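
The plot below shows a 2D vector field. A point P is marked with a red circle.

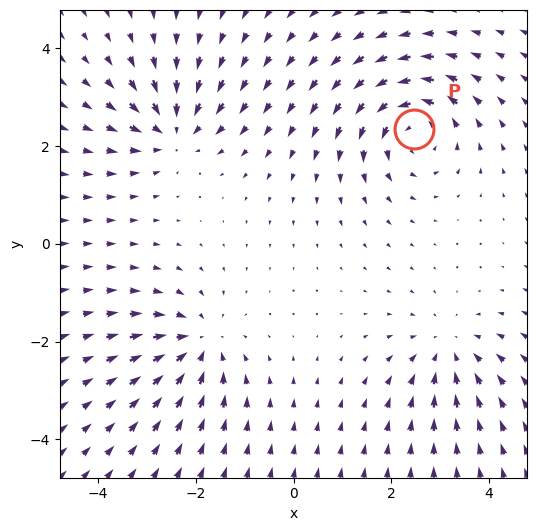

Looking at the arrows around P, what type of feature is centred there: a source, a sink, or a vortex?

vortex

At P (2.5, 2.3) the arrows circulate counterclockwise. Divergence ≈0, curl about +6 — near-zero divergence with nonzero curl is a vortex.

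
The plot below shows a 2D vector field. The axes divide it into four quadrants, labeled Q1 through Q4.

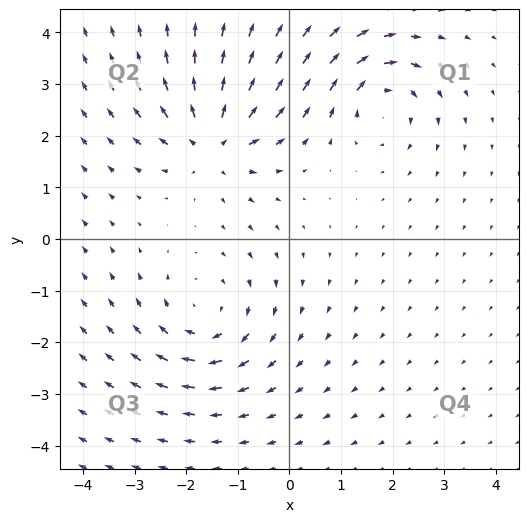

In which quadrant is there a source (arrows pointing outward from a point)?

Q2

The source sits at approximately (-1.5, 1.9), which lies in quadrant Q2. The divergence there is about +6, positive as expected for a source.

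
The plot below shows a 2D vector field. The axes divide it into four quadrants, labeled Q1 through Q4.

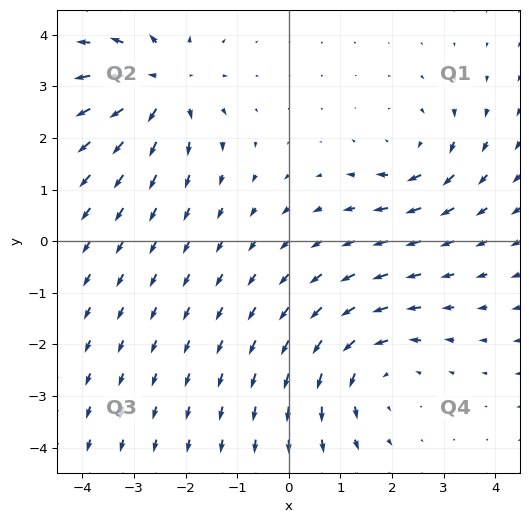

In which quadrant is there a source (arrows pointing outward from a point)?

The source sits at approximately (-2.4, 3.0), which lies in quadrant Q2. The divergence there is about +5, positive as expected for a source.

Q2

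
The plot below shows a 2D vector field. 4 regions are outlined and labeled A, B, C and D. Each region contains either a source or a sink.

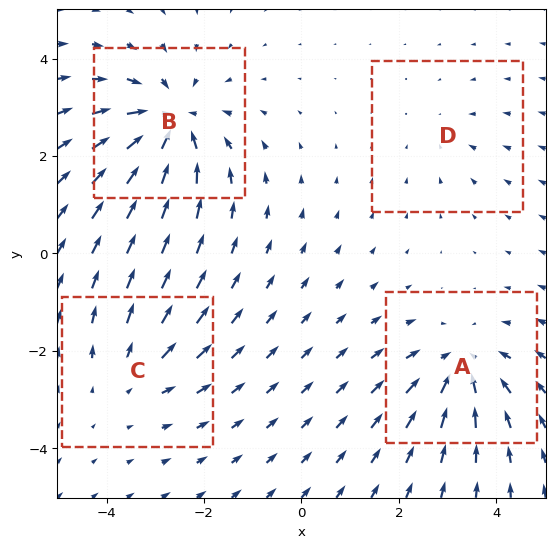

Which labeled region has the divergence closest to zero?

D

Divergence at each region's feature centre — A: about -5, B: about -7, C: about +3, D: about -2. Region D is closest to zero.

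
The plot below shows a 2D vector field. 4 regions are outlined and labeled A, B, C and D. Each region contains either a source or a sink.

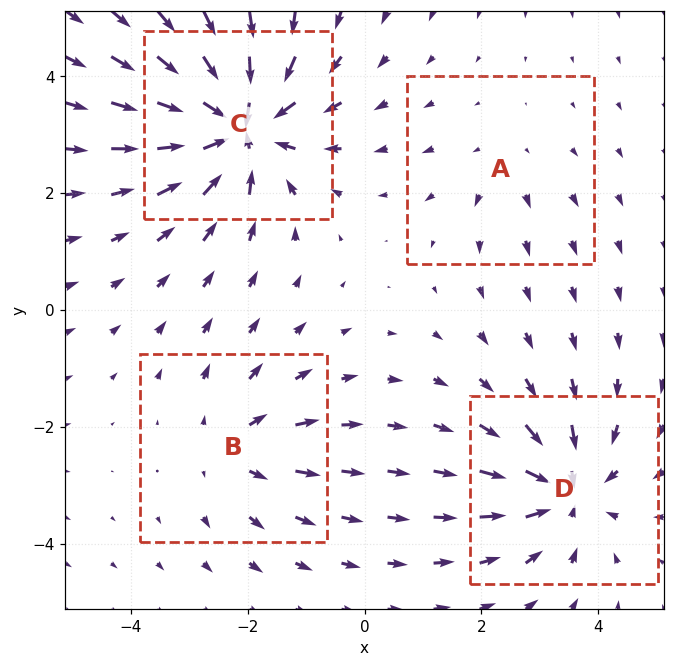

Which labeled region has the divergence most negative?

Divergence at each region's feature centre — A: about +2, B: about +4, C: about -8, D: about -5. Region C is most negative.

C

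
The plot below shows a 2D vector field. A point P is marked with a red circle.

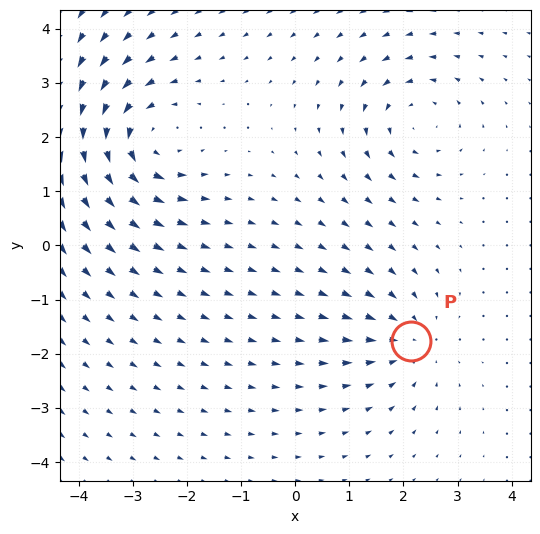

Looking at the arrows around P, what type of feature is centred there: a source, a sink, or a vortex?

At P (2.1, -1.8) the arrows converge inward. Divergence about -3, curl ≈0 — negative divergence with near-zero curl is a sink.

sink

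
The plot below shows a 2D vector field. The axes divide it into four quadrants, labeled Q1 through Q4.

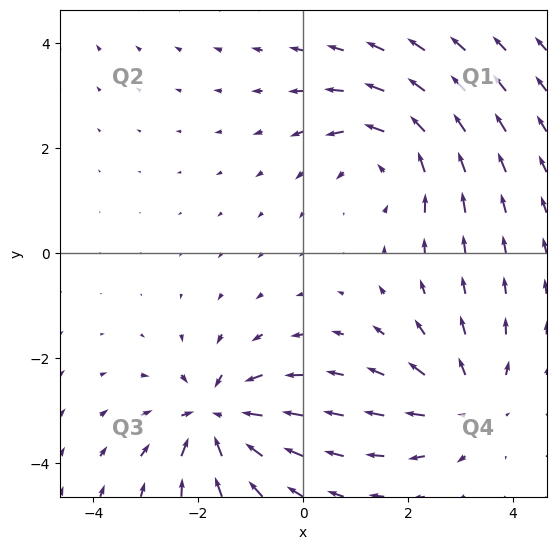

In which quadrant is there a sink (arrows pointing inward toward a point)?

The sink sits at approximately (-1.7, -3.1), which lies in quadrant Q3. The divergence there is about -5, negative as expected for a sink.

Q3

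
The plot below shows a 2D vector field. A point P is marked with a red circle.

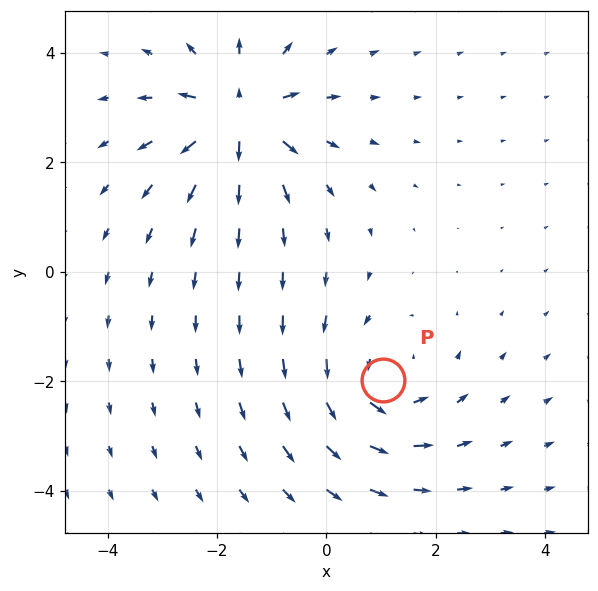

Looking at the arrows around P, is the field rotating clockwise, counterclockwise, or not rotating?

Near P at (1.0, -2.0) the arrows circulate counterclockwise. The curl (z-component) there is about +3; positive curl means counterclockwise rotation.

counterclockwise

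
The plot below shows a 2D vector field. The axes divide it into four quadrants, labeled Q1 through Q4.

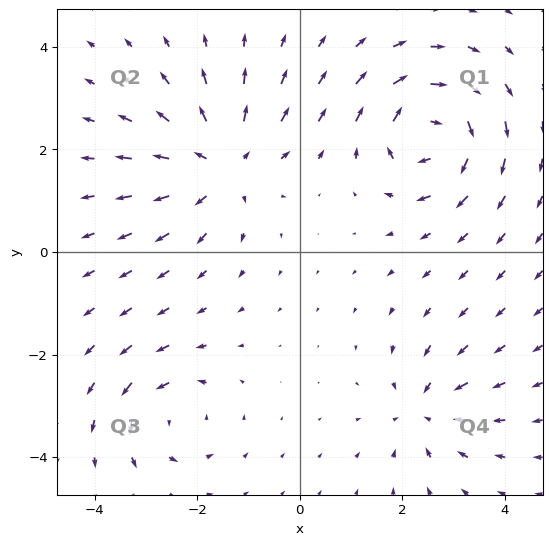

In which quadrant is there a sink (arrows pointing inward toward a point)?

The sink sits at approximately (2.4, -3.1), which lies in quadrant Q4. The divergence there is about -4, negative as expected for a sink.

Q4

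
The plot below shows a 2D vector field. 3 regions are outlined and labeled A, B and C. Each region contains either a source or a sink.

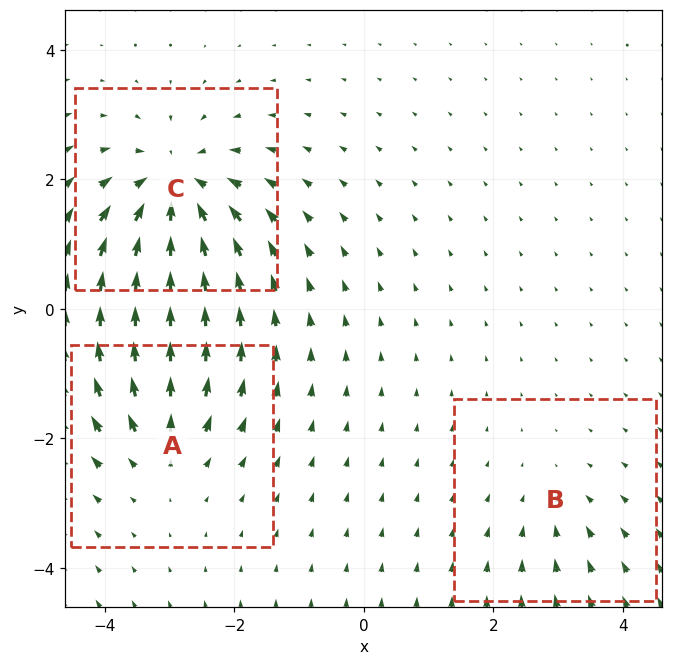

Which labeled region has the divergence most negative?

Divergence at each region's feature centre — A: about +3, B: about -2, C: about -5. Region C is most negative.

C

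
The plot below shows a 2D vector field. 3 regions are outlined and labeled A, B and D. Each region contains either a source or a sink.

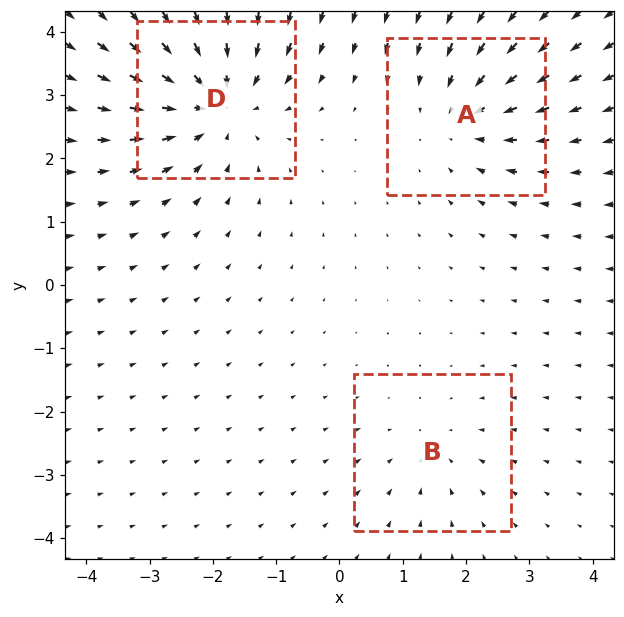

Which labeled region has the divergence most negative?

Divergence at each region's feature centre — A: about -3, B: about -2, D: about -4. Region D is most negative.

D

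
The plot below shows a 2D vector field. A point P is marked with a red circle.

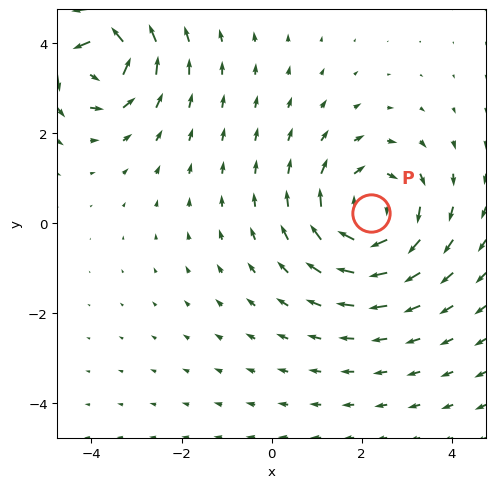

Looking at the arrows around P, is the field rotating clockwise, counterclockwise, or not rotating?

Near P at (2.2, 0.2) the arrows circulate clockwise. The curl (z-component) there is about -4; negative curl means clockwise rotation.

clockwise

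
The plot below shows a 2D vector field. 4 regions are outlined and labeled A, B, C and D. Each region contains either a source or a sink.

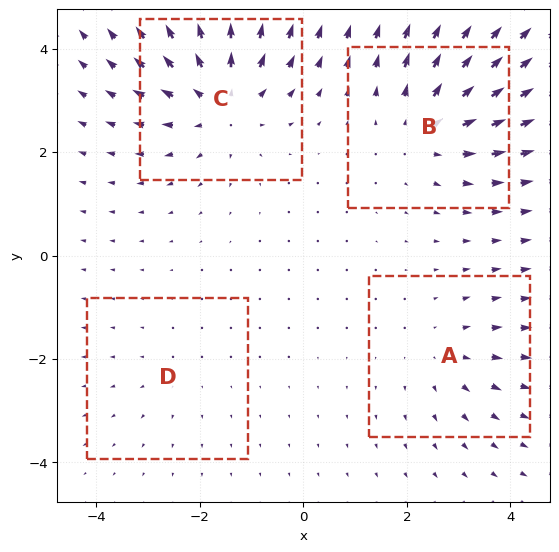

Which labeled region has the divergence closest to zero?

D

Divergence at each region's feature centre — A: about +3, B: about +5, C: about +6, D: about +2. Region D is closest to zero.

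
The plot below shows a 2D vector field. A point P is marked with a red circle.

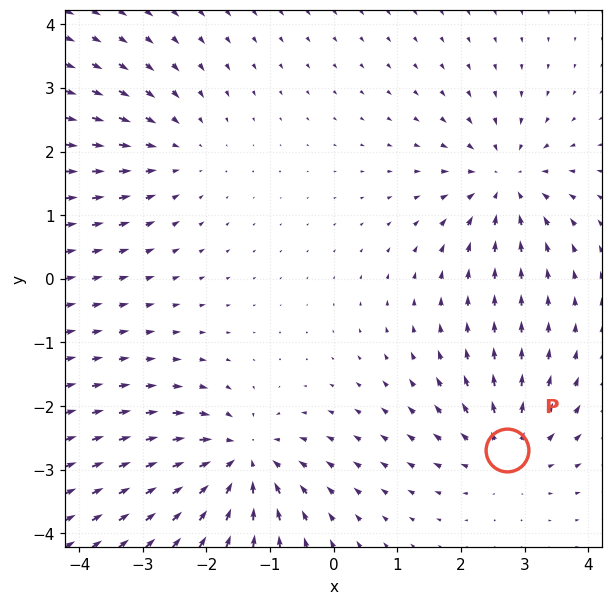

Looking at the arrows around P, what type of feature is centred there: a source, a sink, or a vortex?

At P (2.7, -2.7) the arrows spread outward. Divergence about +4, curl ≈0 — positive divergence with near-zero curl is a source.

source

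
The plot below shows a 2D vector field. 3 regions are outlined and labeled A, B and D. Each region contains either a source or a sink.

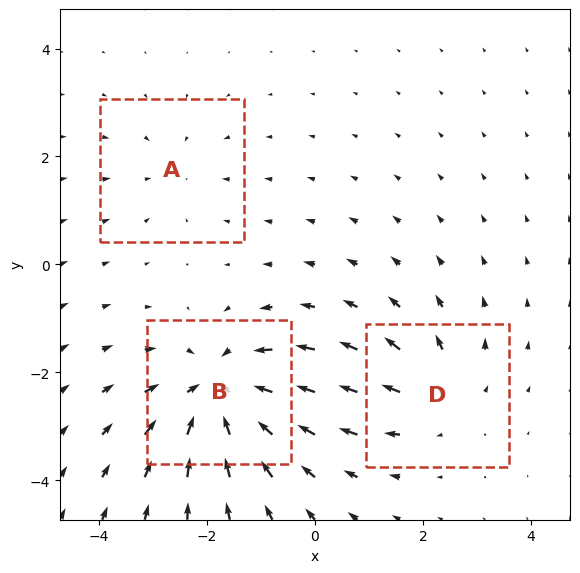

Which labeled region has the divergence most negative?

Divergence at each region's feature centre — A: about -2, B: about -5, D: about +3. Region B is most negative.

B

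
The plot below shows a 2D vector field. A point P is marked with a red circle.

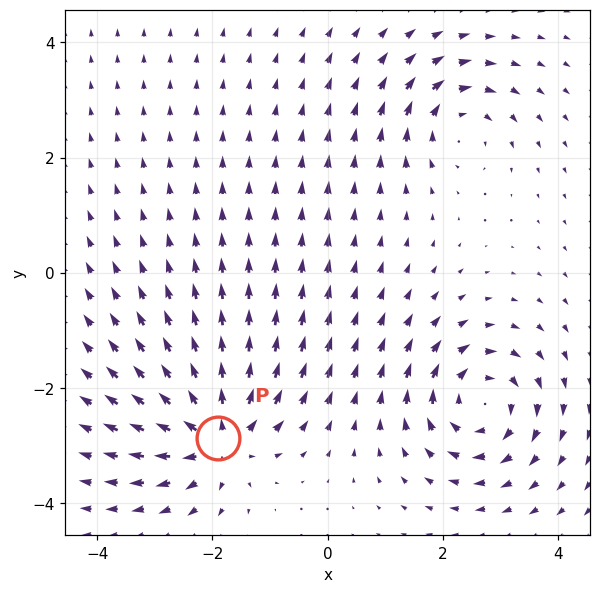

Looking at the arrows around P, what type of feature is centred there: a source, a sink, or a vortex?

At P (-1.9, -2.9) the arrows spread outward. Divergence about +7, curl ≈0 — positive divergence with near-zero curl is a source.

source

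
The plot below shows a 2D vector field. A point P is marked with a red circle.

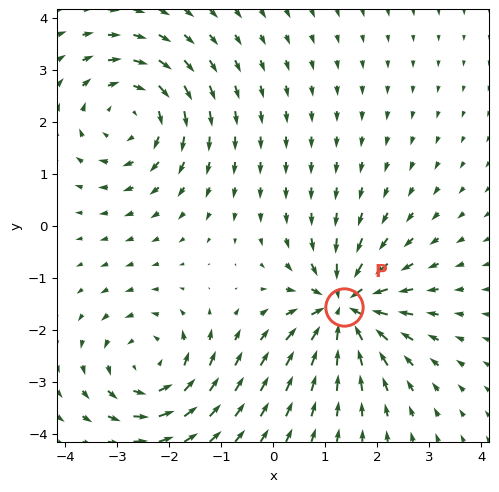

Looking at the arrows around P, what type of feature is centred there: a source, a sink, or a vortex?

At P (1.4, -1.6) the arrows converge inward. Divergence about -6, curl ≈0 — negative divergence with near-zero curl is a sink.

sink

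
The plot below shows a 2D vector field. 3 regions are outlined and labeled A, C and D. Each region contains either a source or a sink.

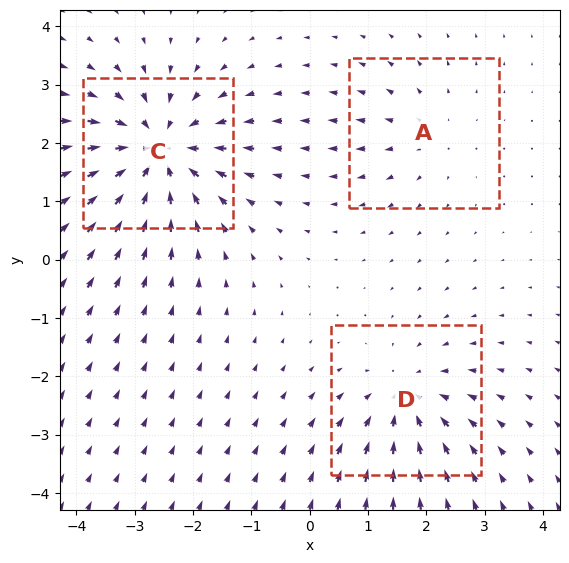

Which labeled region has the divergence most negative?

C

Divergence at each region's feature centre — A: about +2, C: about -5, D: about -3. Region C is most negative.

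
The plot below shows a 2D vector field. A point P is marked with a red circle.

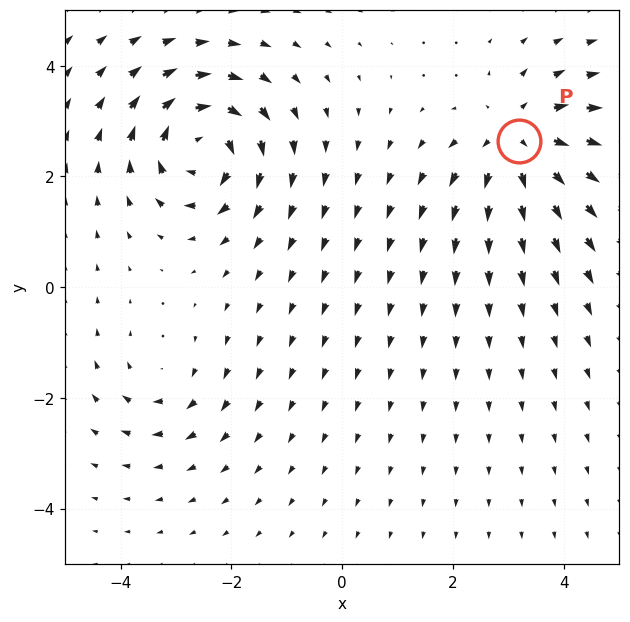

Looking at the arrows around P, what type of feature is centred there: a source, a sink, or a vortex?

source

At P (3.2, 2.6) the arrows spread outward. Divergence about +5, curl ≈0 — positive divergence with near-zero curl is a source.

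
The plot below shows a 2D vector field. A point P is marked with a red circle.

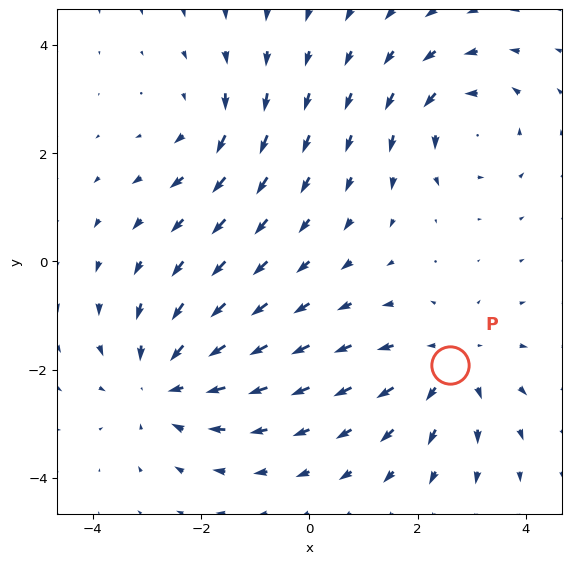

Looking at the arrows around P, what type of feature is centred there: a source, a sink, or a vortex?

source

At P (2.6, -1.9) the arrows spread outward. Divergence about +3, curl ≈0 — positive divergence with near-zero curl is a source.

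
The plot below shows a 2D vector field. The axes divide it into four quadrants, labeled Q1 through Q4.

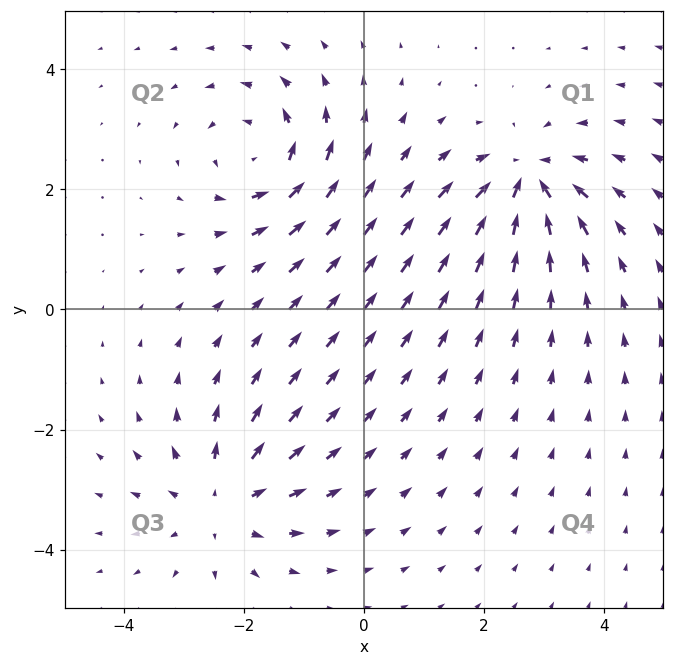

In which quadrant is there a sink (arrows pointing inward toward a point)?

Q1

The sink sits at approximately (2.7, 2.1), which lies in quadrant Q1. The divergence there is about -4, negative as expected for a sink.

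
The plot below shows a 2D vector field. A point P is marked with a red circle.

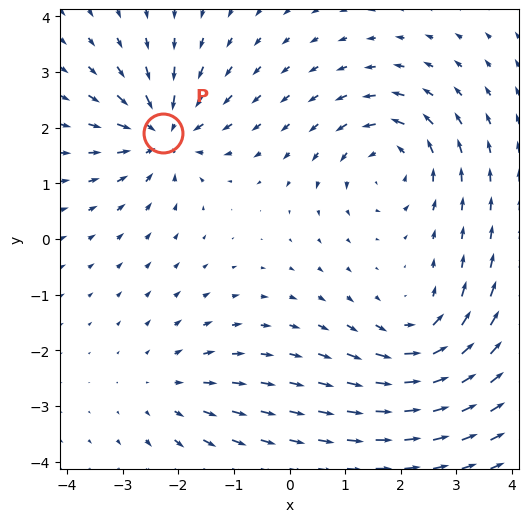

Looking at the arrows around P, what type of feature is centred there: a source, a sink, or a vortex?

At P (-2.3, 1.9) the arrows converge inward. Divergence about -6, curl ≈0 — negative divergence with near-zero curl is a sink.

sink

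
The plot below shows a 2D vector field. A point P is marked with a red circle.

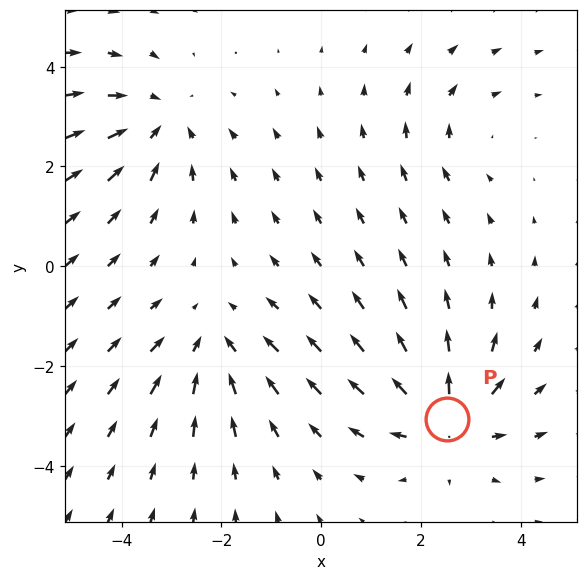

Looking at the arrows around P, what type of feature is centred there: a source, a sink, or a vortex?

source

At P (2.5, -3.1) the arrows spread outward. Divergence about +5, curl ≈0 — positive divergence with near-zero curl is a source.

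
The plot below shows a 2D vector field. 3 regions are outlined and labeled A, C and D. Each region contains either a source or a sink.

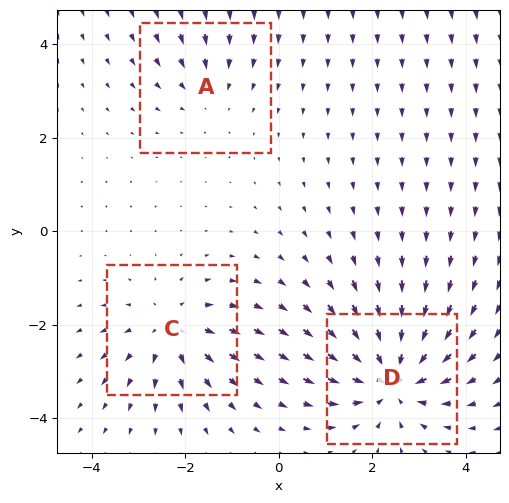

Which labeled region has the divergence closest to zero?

Divergence at each region's feature centre — A: about -2, C: about +4, D: about -5. Region A is closest to zero.

A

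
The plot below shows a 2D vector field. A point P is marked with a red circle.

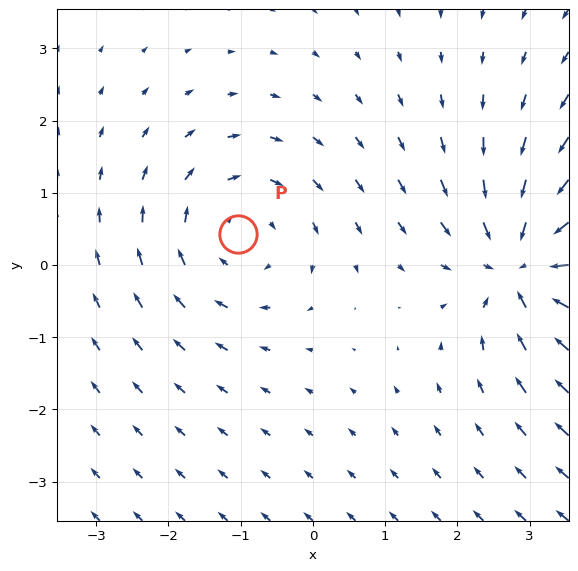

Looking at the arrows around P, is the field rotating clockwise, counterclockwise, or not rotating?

Near P at (-1.0, 0.4) the arrows circulate clockwise. The curl (z-component) there is about -3; negative curl means clockwise rotation.

clockwise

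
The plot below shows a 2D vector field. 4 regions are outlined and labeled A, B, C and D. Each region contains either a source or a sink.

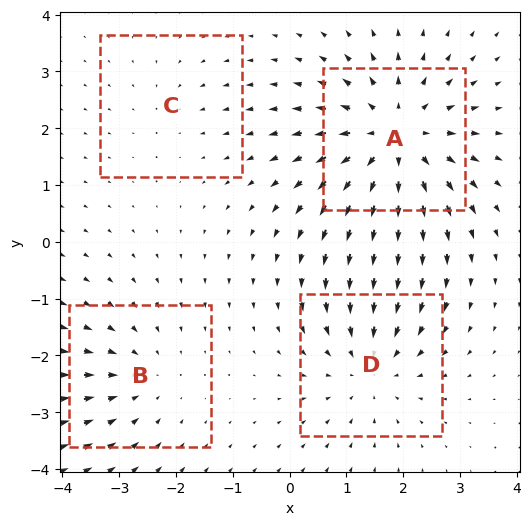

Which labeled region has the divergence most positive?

A

Divergence at each region's feature centre — A: about +6, B: about -3, C: about -2, D: about -4. Region A is most positive.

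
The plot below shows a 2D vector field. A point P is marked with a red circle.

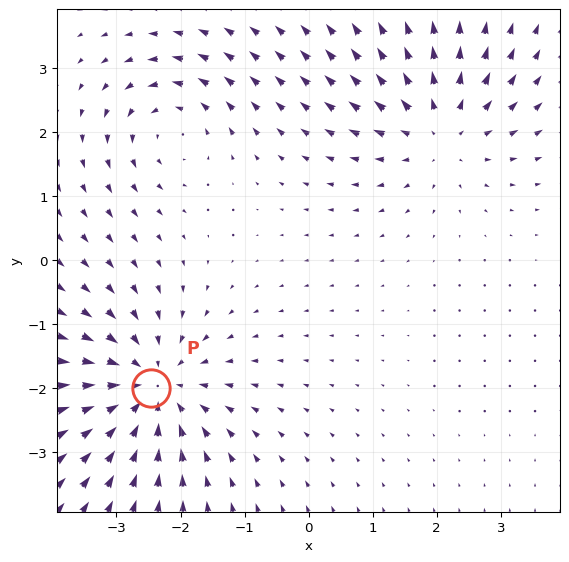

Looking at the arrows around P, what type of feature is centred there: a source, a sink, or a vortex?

At P (-2.5, -2.0) the arrows converge inward. Divergence about -5, curl ≈0 — negative divergence with near-zero curl is a sink.

sink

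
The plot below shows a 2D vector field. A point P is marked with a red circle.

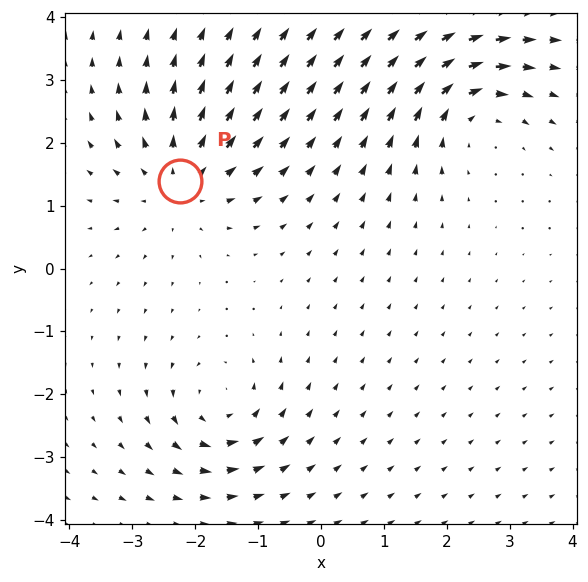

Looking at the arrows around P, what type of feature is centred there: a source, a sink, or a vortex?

source

At P (-2.2, 1.4) the arrows spread outward. Divergence about +3, curl ≈0 — positive divergence with near-zero curl is a source.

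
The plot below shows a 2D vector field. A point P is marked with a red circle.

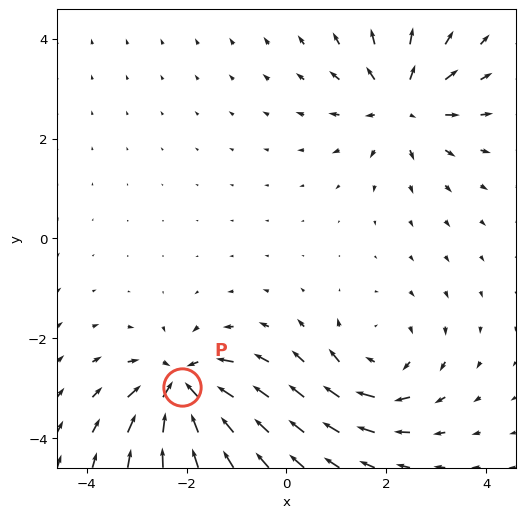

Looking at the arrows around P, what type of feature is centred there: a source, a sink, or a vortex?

sink

At P (-2.1, -3.0) the arrows converge inward. Divergence about -5, curl ≈0 — negative divergence with near-zero curl is a sink.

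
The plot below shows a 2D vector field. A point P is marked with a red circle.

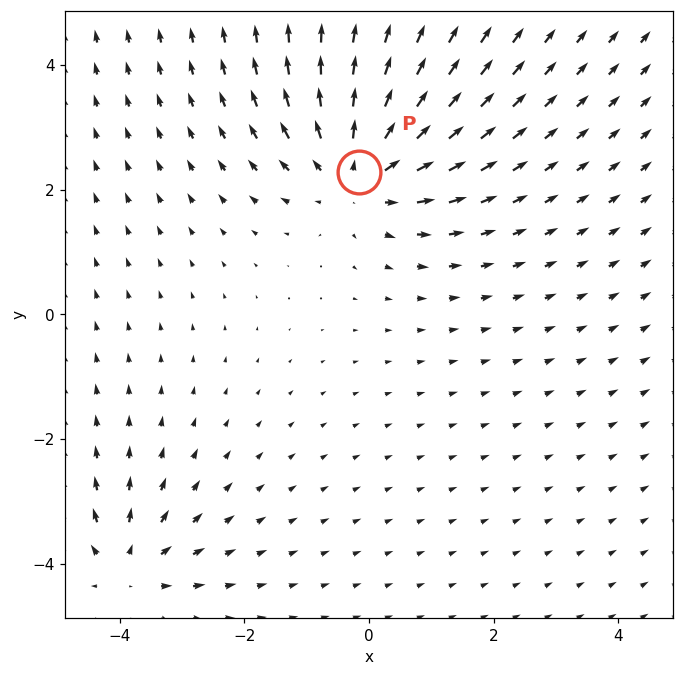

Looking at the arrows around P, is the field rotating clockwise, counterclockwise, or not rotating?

not rotating

Near P at (-0.2, 2.3) the arrows show no circulation. The curl there is ≈0.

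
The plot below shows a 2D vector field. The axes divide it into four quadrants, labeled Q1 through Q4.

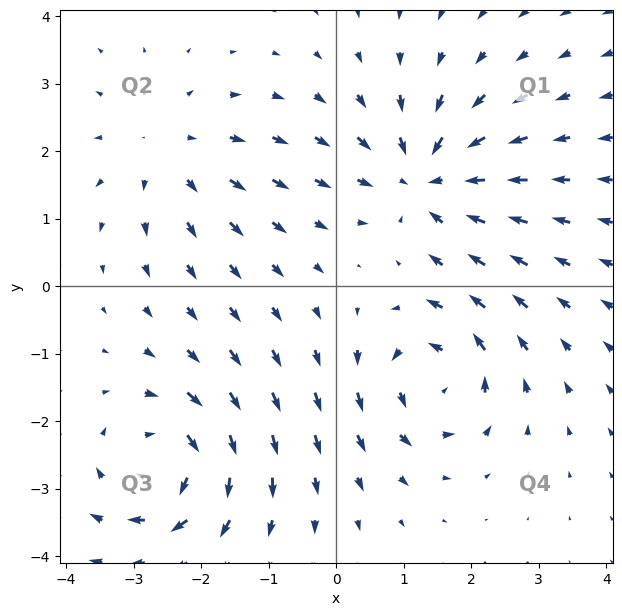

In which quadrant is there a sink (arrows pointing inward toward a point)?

Q1

The sink sits at approximately (1.3, 1.6), which lies in quadrant Q1. The divergence there is about -4, negative as expected for a sink.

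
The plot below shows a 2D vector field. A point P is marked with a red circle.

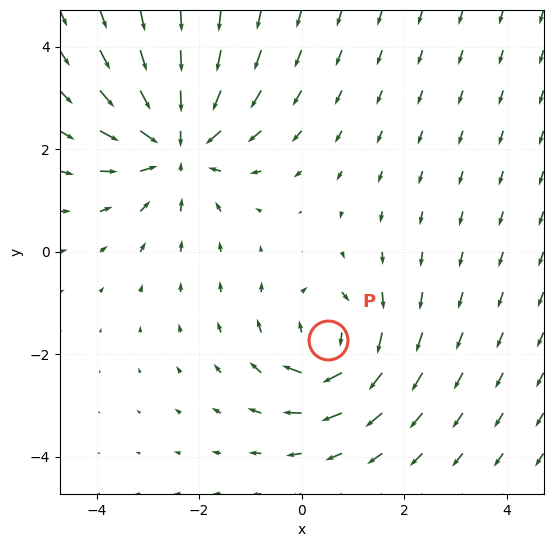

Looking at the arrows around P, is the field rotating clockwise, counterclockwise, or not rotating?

clockwise

Near P at (0.5, -1.7) the arrows circulate clockwise. The curl (z-component) there is about -4; negative curl means clockwise rotation.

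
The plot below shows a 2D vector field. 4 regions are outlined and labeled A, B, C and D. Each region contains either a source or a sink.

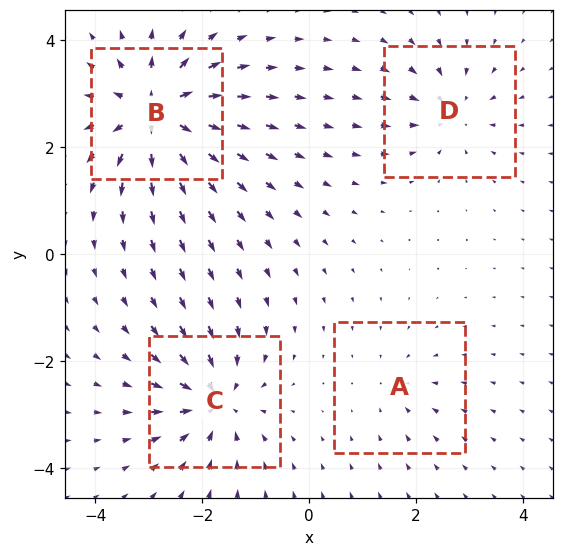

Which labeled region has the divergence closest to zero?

Divergence at each region's feature centre — A: about -3, B: about +8, C: about -6, D: about -4. Region A is closest to zero.

A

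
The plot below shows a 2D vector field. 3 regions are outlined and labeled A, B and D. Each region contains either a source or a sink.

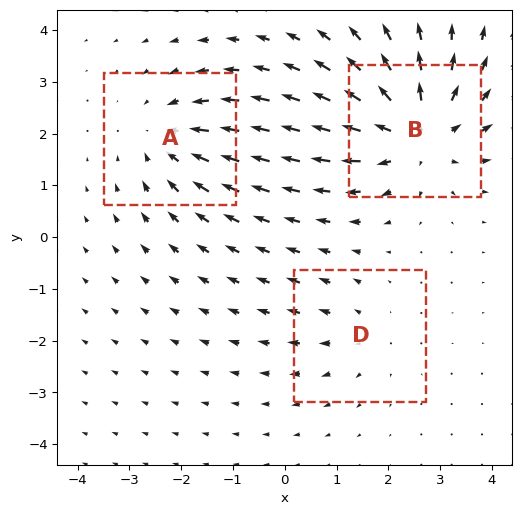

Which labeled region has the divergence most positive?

B

Divergence at each region's feature centre — A: about -3, B: about +4, D: about +2. Region B is most positive.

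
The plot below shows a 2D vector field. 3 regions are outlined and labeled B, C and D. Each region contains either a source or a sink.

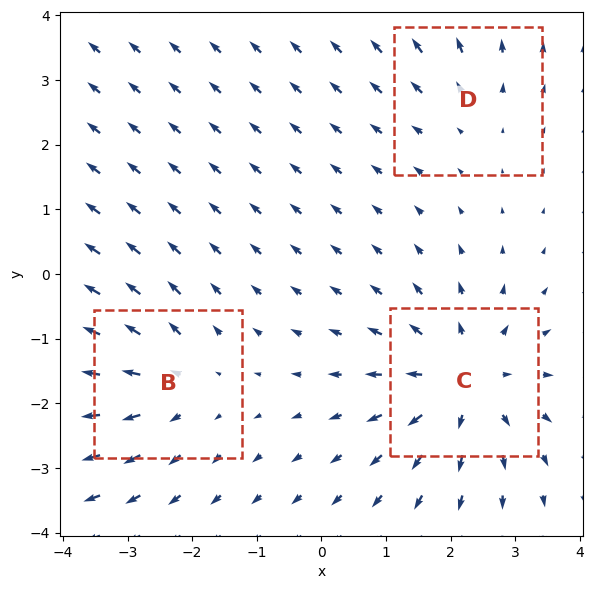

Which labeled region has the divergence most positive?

Divergence at each region's feature centre — B: about +3, C: about +5, D: about +2. Region C is most positive.

C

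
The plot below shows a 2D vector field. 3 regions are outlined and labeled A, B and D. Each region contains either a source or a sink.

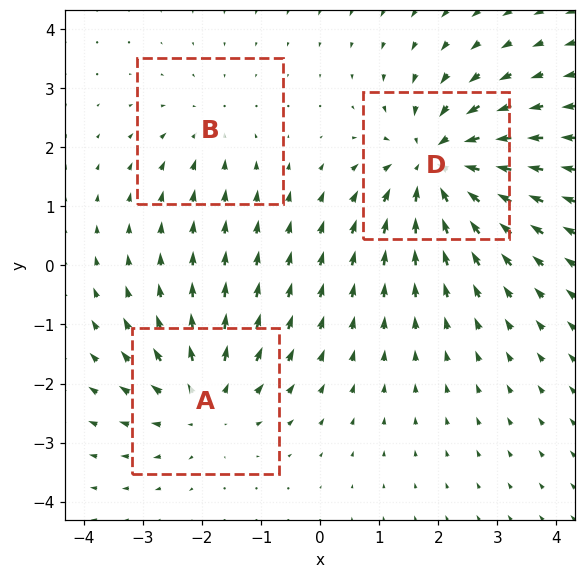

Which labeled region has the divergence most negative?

Divergence at each region's feature centre — A: about +3, B: about -2, D: about -5. Region D is most negative.

D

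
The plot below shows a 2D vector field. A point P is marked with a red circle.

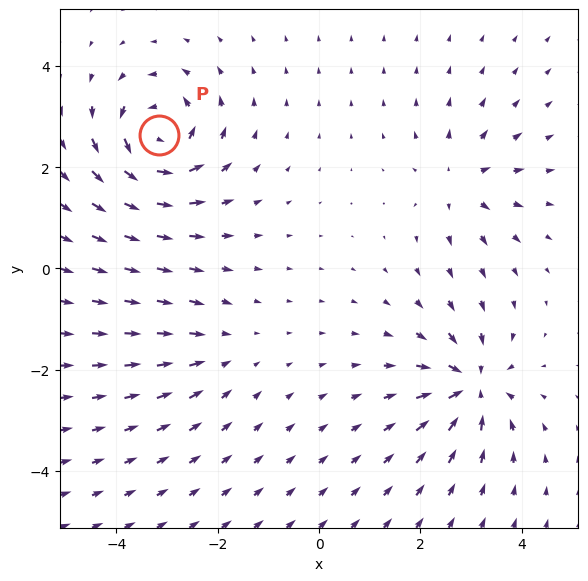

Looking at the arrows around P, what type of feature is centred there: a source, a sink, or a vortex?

vortex

At P (-3.2, 2.6) the arrows circulate counterclockwise. Divergence ≈0, curl about +7 — near-zero divergence with nonzero curl is a vortex.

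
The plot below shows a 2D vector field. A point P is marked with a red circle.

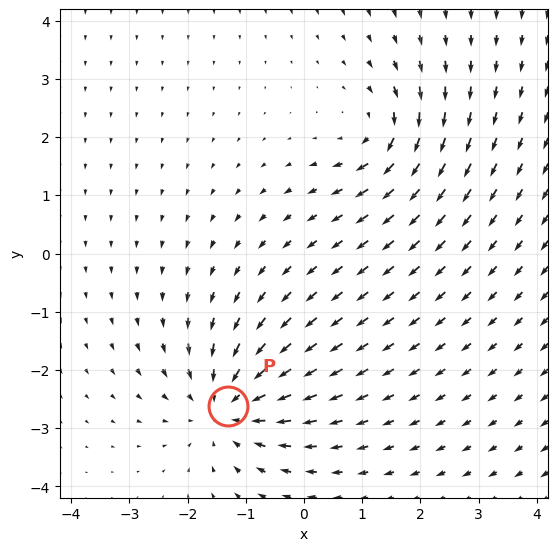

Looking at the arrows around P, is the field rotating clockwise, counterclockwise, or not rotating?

Near P at (-1.3, -2.6) the arrows show no circulation. The curl there is ≈0.

not rotating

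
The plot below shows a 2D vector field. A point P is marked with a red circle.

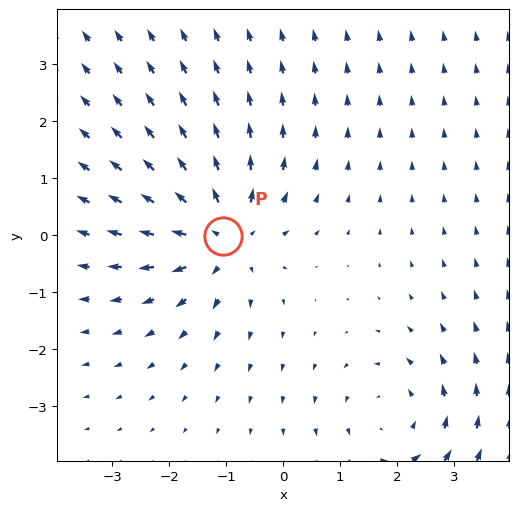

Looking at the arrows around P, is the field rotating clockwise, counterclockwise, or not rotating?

not rotating

Near P at (-1.1, -0.0) the arrows show no circulation. The curl there is ≈0.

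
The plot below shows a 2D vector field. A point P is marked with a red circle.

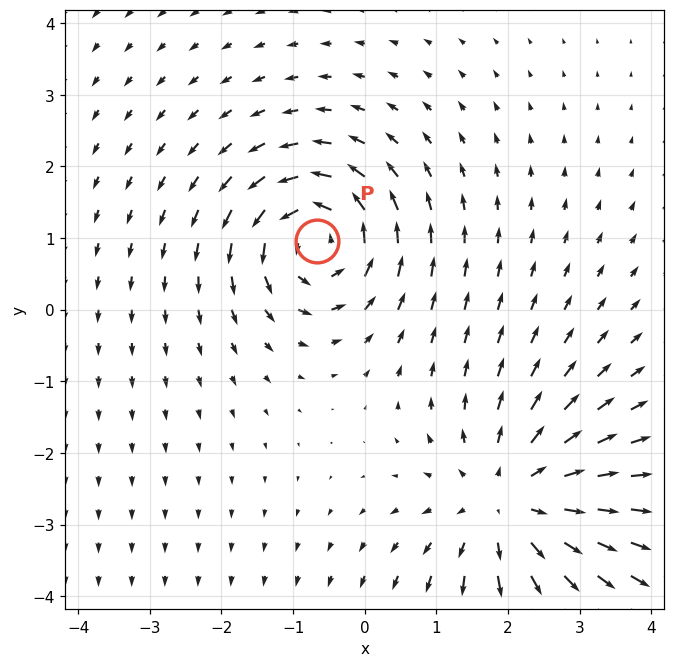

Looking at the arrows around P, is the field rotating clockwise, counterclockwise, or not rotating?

counterclockwise

Near P at (-0.7, 1.0) the arrows circulate counterclockwise. The curl (z-component) there is about +5; positive curl means counterclockwise rotation.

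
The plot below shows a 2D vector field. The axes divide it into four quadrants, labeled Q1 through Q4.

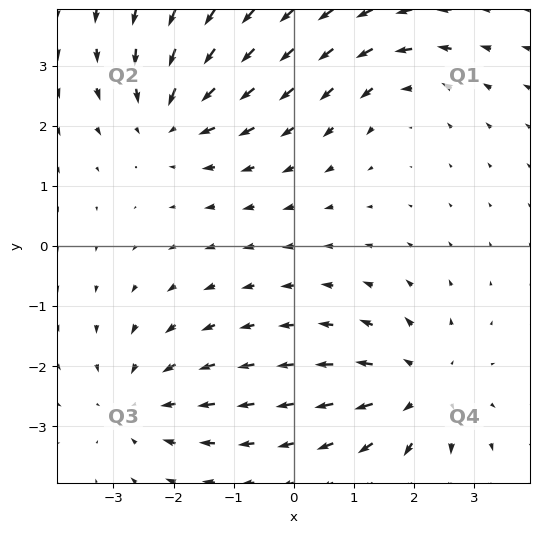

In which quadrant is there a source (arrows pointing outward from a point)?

The source sits at approximately (2.1, -2.4), which lies in quadrant Q4. The divergence there is about +4, positive as expected for a source.

Q4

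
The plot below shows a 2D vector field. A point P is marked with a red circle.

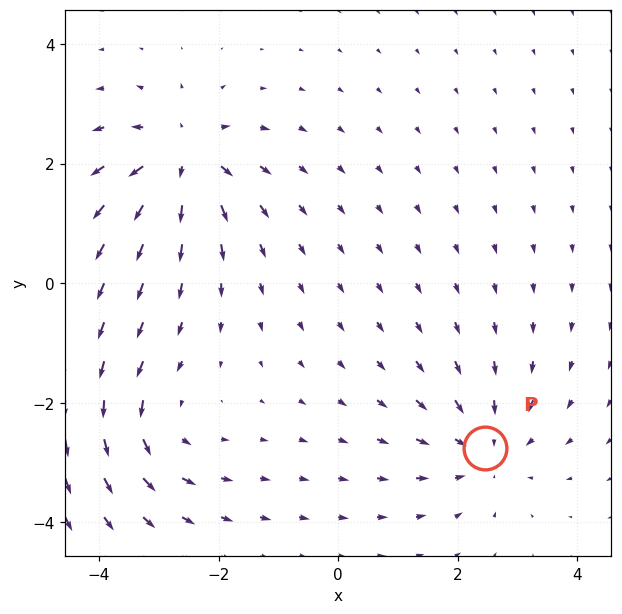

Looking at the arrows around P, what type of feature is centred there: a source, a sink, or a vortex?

sink

At P (2.5, -2.8) the arrows converge inward. Divergence about -3, curl ≈0 — negative divergence with near-zero curl is a sink.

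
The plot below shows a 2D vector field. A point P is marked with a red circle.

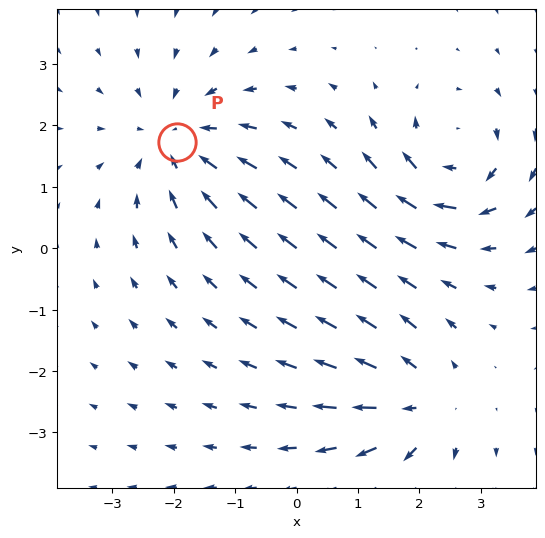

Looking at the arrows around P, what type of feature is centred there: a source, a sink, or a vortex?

sink

At P (-1.9, 1.7) the arrows converge inward. Divergence about -4, curl ≈0 — negative divergence with near-zero curl is a sink.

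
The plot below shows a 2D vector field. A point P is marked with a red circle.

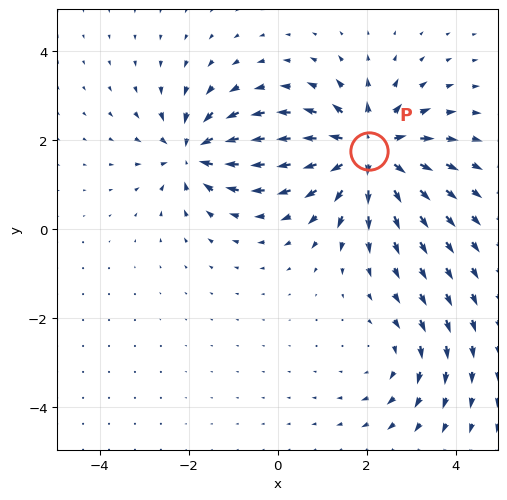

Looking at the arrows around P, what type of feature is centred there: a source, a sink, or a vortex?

At P (2.1, 1.8) the arrows spread outward. Divergence about +5, curl ≈0 — positive divergence with near-zero curl is a source.

source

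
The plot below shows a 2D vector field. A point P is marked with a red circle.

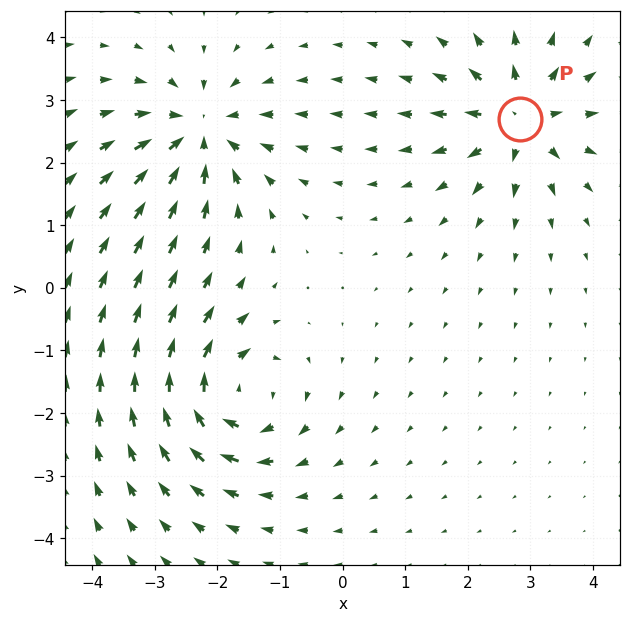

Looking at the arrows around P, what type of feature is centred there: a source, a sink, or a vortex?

At P (2.8, 2.7) the arrows spread outward. Divergence about +6, curl ≈0 — positive divergence with near-zero curl is a source.

source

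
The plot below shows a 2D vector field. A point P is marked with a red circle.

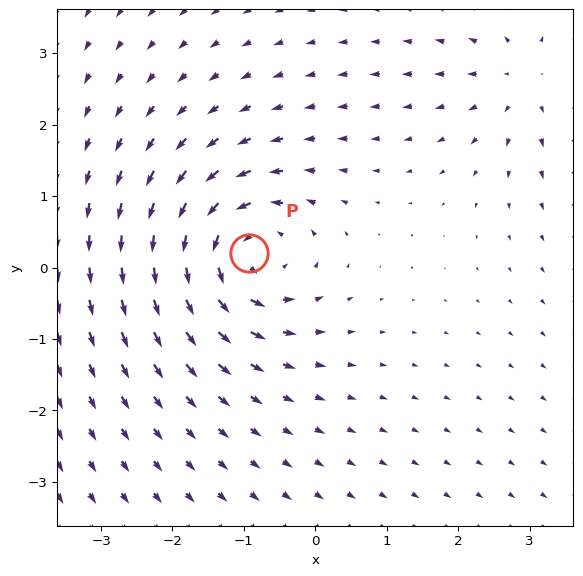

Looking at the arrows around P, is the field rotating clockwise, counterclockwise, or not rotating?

Near P at (-0.9, 0.2) the arrows circulate counterclockwise. The curl (z-component) there is about +5; positive curl means counterclockwise rotation.

counterclockwise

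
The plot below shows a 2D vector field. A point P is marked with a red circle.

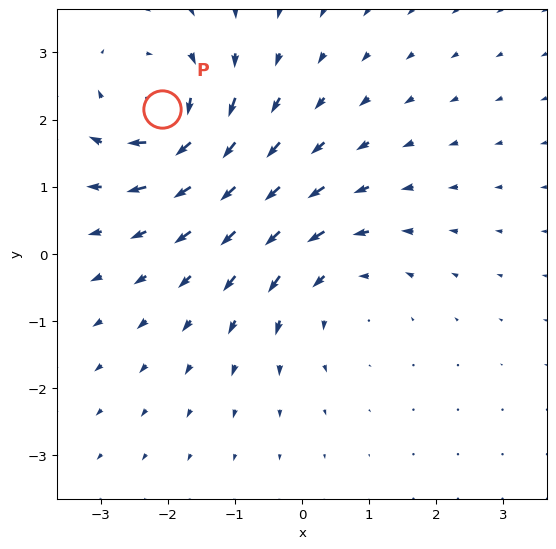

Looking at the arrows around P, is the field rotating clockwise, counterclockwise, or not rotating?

Near P at (-2.1, 2.2) the arrows circulate clockwise. The curl (z-component) there is about -5; negative curl means clockwise rotation.

clockwise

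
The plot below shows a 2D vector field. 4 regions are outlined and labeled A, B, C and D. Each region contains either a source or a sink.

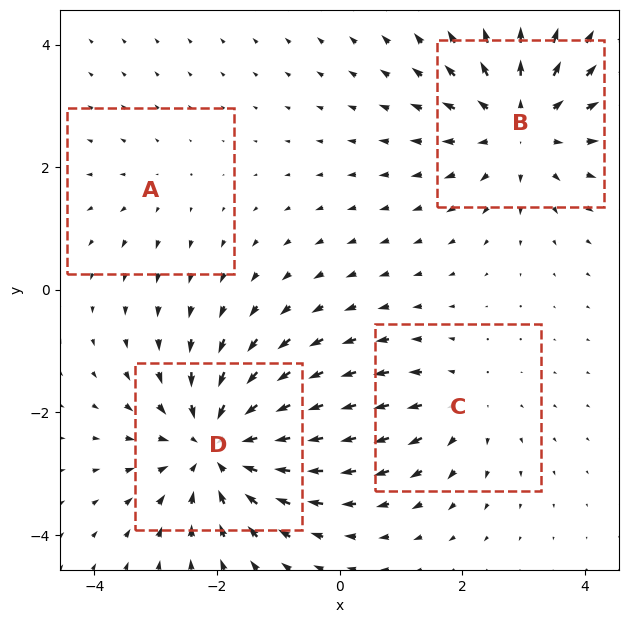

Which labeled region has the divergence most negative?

D

Divergence at each region's feature centre — A: about +2, B: about +5, C: about +3, D: about -6. Region D is most negative.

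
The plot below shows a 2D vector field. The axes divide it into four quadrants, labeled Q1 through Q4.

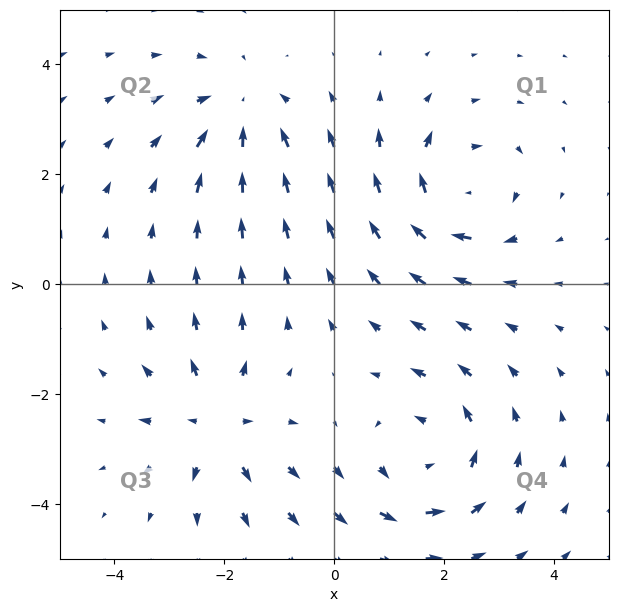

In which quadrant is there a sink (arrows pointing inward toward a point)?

Q2

The sink sits at approximately (-1.7, 3.2), which lies in quadrant Q2. The divergence there is about -4, negative as expected for a sink.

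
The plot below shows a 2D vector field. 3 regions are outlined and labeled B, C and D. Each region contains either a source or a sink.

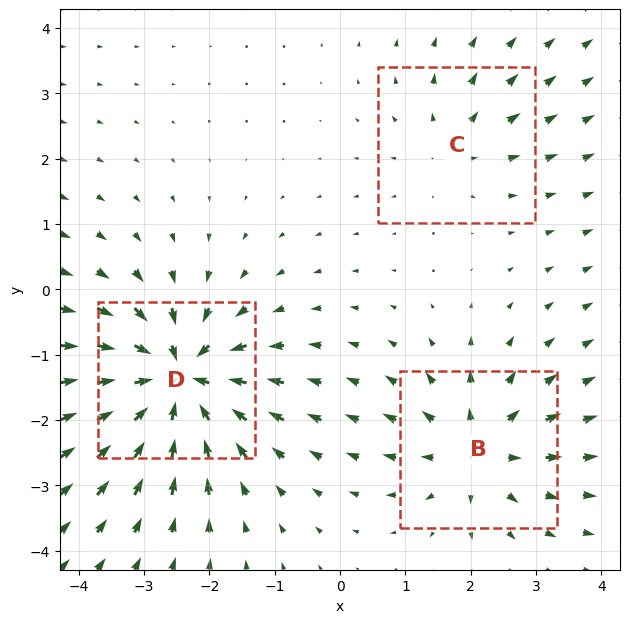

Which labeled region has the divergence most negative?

D

Divergence at each region's feature centre — B: about +4, C: about +2, D: about -6. Region D is most negative.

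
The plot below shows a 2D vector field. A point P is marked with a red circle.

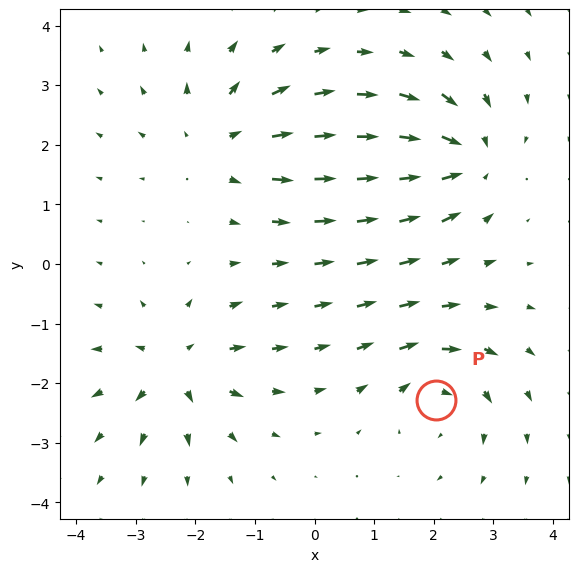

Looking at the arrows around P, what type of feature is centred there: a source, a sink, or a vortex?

vortex

At P (2.0, -2.3) the arrows circulate clockwise. Divergence ≈0, curl about -4 — near-zero divergence with nonzero curl is a vortex.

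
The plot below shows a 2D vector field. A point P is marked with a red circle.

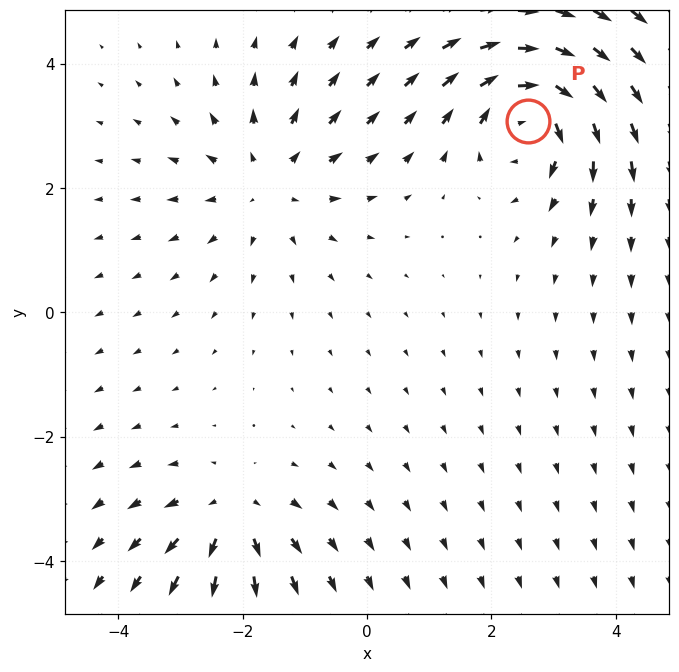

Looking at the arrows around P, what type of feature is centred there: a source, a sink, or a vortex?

At P (2.6, 3.1) the arrows circulate clockwise. Divergence ≈0, curl about -5 — near-zero divergence with nonzero curl is a vortex.

vortex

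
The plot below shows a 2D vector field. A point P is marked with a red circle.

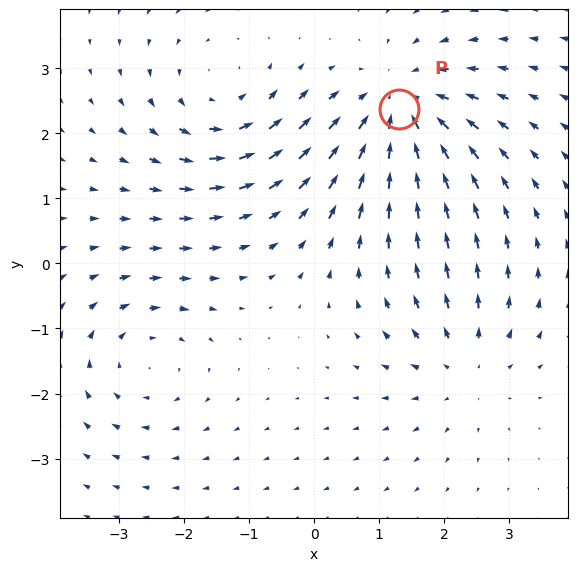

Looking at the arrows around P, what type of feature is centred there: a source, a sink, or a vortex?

sink

At P (1.3, 2.4) the arrows converge inward. Divergence about -4, curl ≈0 — negative divergence with near-zero curl is a sink.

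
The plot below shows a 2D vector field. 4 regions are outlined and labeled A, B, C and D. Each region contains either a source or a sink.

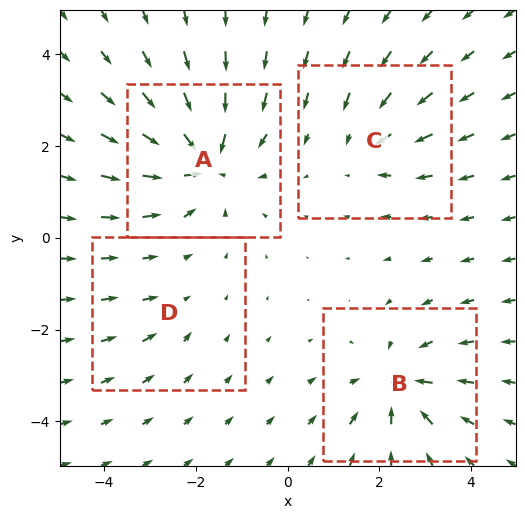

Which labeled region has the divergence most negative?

Divergence at each region's feature centre — A: about -7, B: about -5, C: about -3, D: about -2. Region A is most negative.

A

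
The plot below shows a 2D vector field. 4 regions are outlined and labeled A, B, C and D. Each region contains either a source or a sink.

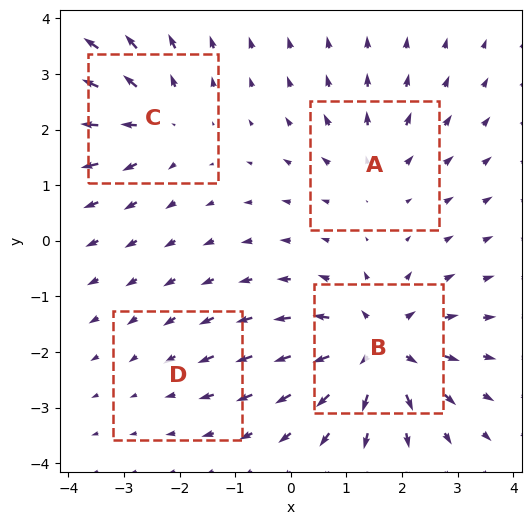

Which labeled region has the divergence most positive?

Divergence at each region's feature centre — A: about +3, B: about +7, C: about +5, D: about -2. Region B is most positive.

B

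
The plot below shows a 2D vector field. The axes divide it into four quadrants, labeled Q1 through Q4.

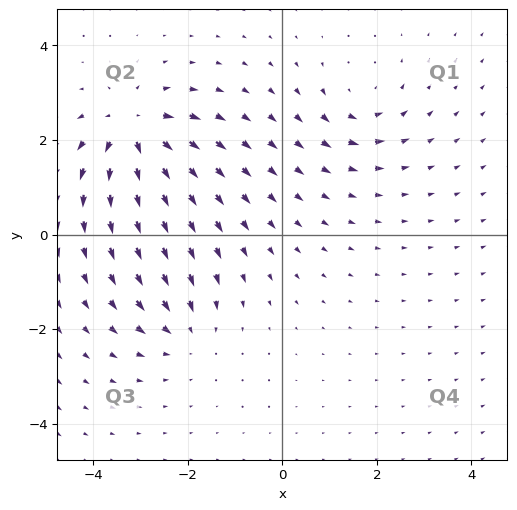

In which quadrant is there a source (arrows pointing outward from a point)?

The source sits at approximately (-3.2, 2.2), which lies in quadrant Q2. The divergence there is about +6, positive as expected for a source.

Q2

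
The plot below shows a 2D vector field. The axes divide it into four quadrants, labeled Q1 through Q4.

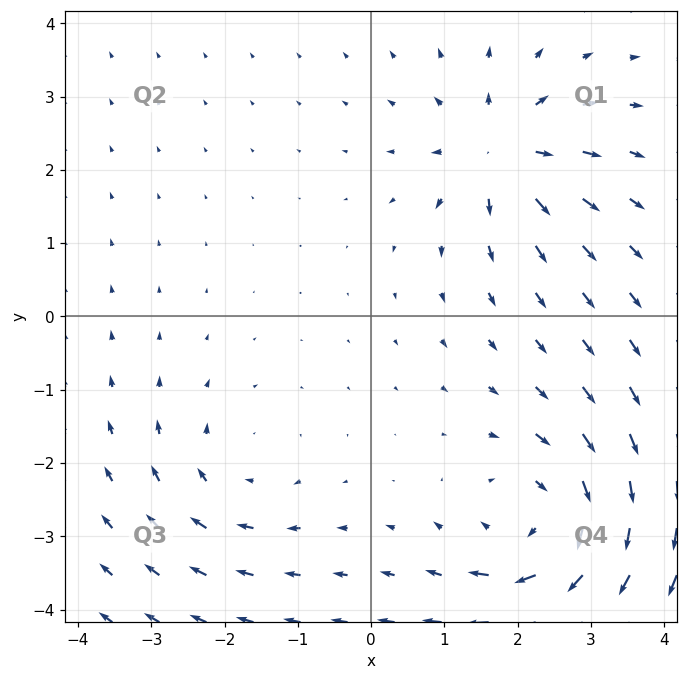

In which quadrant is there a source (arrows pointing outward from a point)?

The source sits at approximately (1.8, 2.2), which lies in quadrant Q1. The divergence there is about +5, positive as expected for a source.

Q1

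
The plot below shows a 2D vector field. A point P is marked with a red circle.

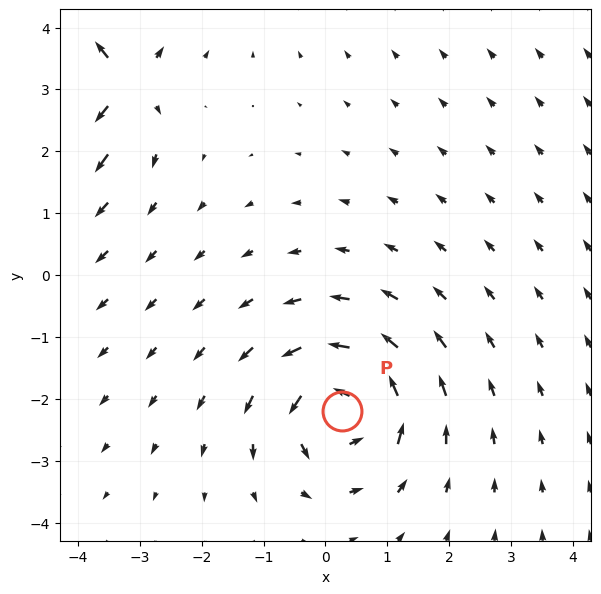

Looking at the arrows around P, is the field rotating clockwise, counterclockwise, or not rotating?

counterclockwise

Near P at (0.3, -2.2) the arrows circulate counterclockwise. The curl (z-component) there is about +5; positive curl means counterclockwise rotation.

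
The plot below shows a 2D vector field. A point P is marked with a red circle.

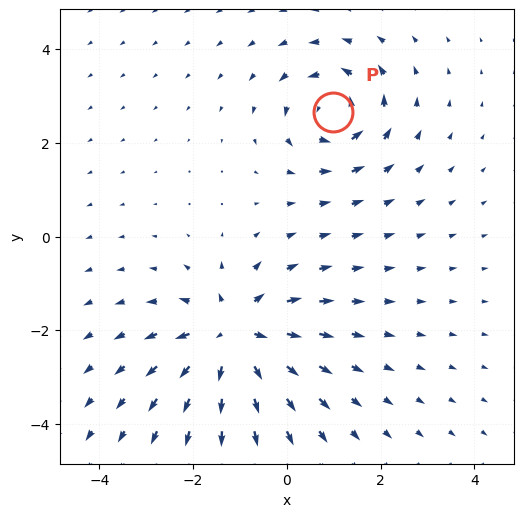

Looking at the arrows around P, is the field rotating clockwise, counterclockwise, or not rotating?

Near P at (1.0, 2.6) the arrows circulate counterclockwise. The curl (z-component) there is about +4; positive curl means counterclockwise rotation.

counterclockwise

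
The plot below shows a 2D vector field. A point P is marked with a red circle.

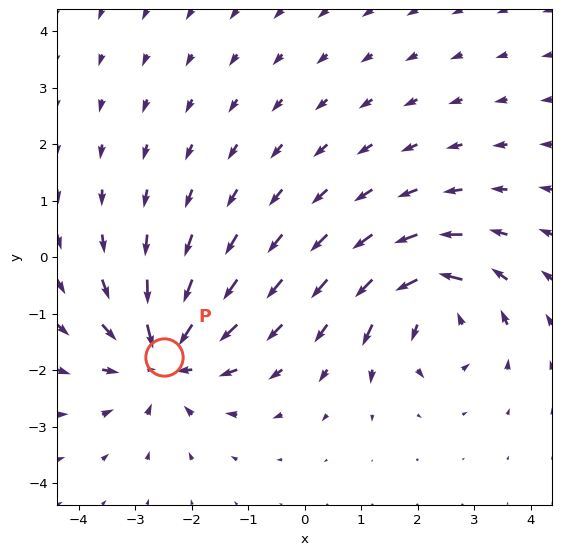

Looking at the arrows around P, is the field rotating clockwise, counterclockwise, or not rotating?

Near P at (-2.5, -1.8) the arrows show no circulation. The curl there is ≈0.

not rotating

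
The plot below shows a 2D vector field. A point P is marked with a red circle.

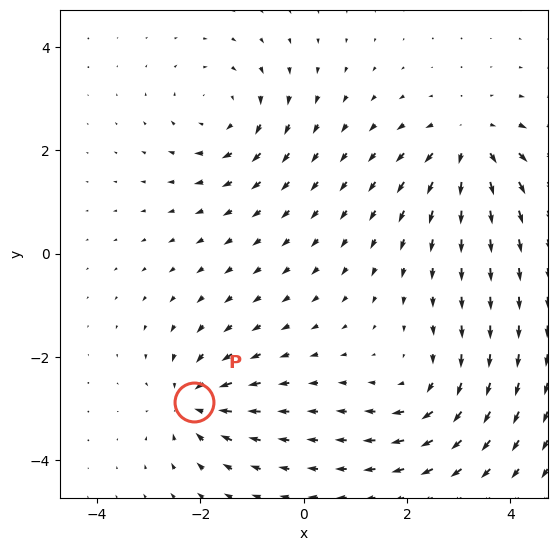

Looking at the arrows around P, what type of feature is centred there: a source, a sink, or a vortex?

At P (-2.1, -2.9) the arrows converge inward. Divergence about -4, curl ≈0 — negative divergence with near-zero curl is a sink.

sink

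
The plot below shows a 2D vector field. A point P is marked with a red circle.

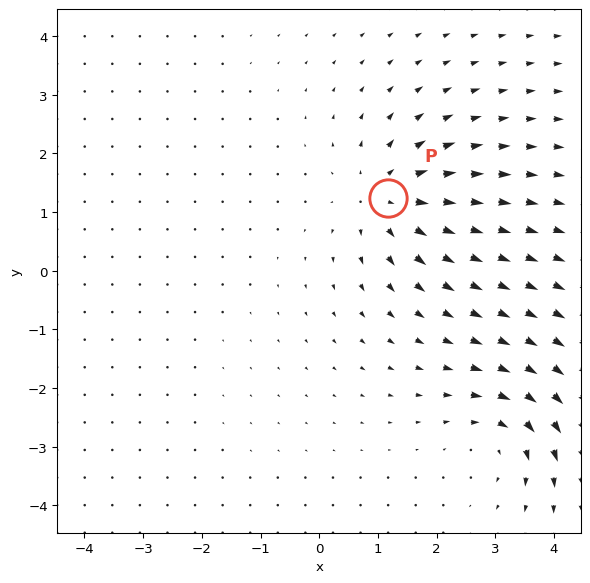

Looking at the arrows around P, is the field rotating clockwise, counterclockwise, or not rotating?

not rotating

Near P at (1.2, 1.2) the arrows show no circulation. The curl there is ≈0.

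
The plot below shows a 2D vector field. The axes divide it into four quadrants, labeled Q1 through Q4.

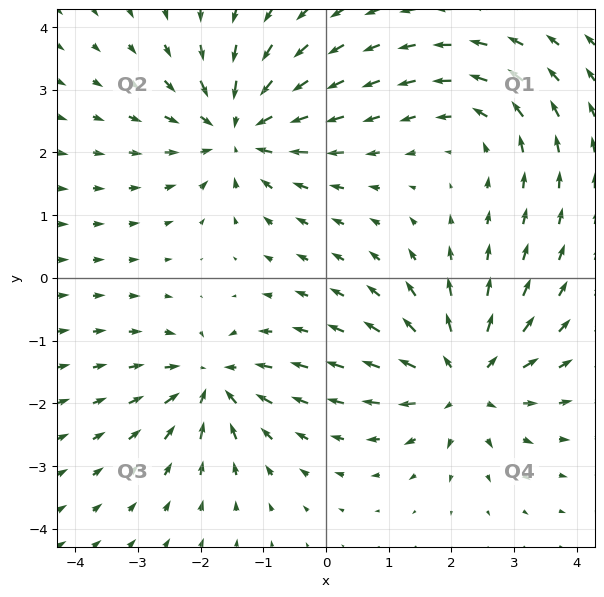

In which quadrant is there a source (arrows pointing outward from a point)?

The source sits at approximately (2.2, -1.6), which lies in quadrant Q4. The divergence there is about +5, positive as expected for a source.

Q4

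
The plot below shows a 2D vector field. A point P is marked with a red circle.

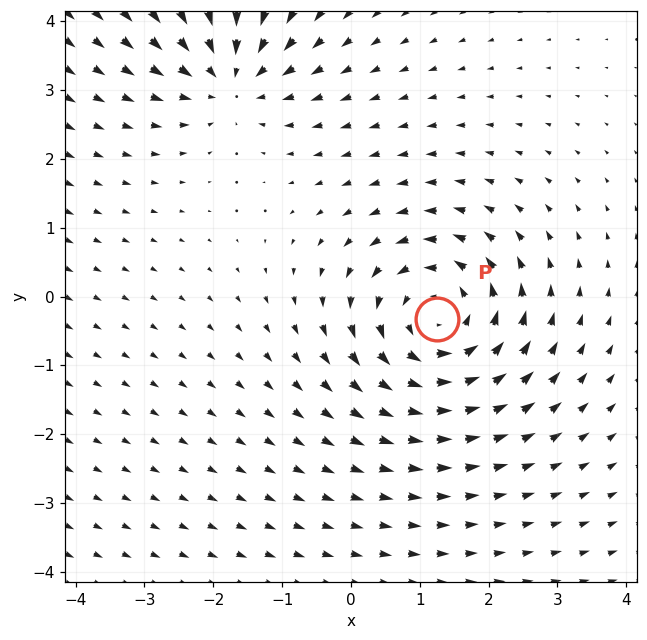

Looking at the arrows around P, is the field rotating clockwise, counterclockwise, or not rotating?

counterclockwise

Near P at (1.3, -0.3) the arrows circulate counterclockwise. The curl (z-component) there is about +4; positive curl means counterclockwise rotation.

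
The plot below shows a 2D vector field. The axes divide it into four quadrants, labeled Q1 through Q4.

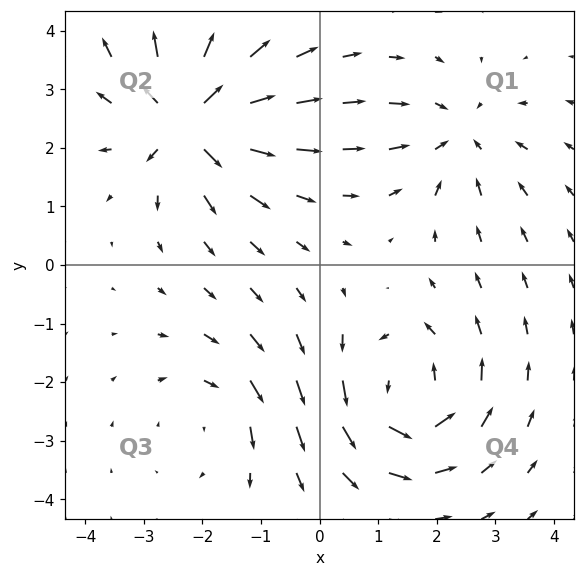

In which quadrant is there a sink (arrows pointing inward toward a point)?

The sink sits at approximately (2.4, 2.2), which lies in quadrant Q1. The divergence there is about -3, negative as expected for a sink.

Q1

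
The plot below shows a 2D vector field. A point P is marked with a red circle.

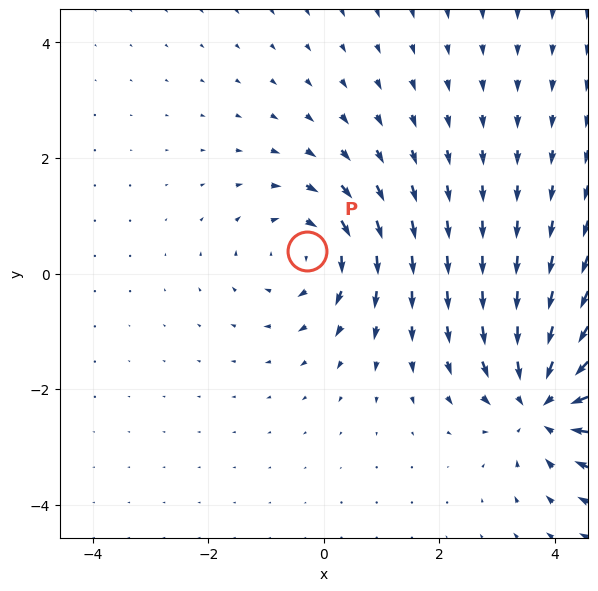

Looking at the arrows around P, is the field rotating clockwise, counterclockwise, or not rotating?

Near P at (-0.3, 0.4) the arrows circulate clockwise. The curl (z-component) there is about -3; negative curl means clockwise rotation.

clockwise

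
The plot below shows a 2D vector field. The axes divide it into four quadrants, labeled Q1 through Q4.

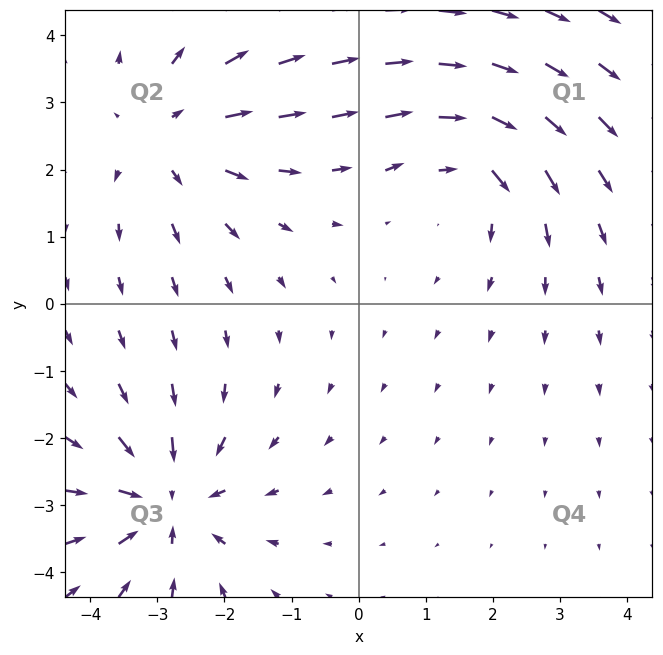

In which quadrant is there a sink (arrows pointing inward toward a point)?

The sink sits at approximately (-2.9, -3.0), which lies in quadrant Q3. The divergence there is about -5, negative as expected for a sink.

Q3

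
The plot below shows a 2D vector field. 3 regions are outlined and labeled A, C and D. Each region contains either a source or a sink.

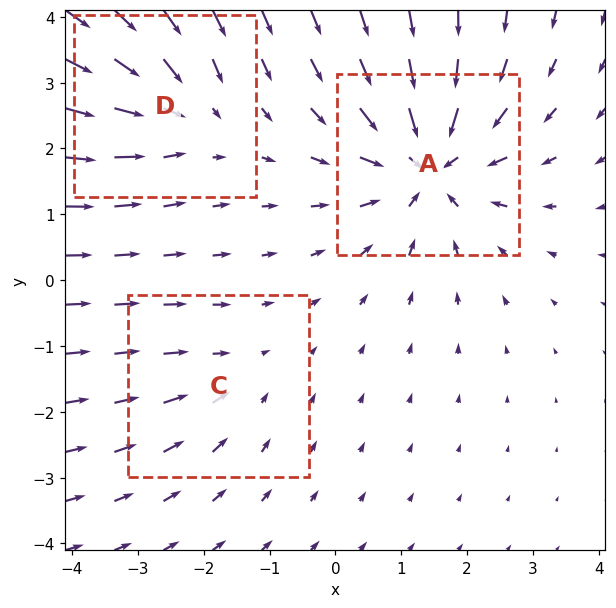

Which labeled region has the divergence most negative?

Divergence at each region's feature centre — A: about -5, C: about -2, D: about -3. Region A is most negative.

A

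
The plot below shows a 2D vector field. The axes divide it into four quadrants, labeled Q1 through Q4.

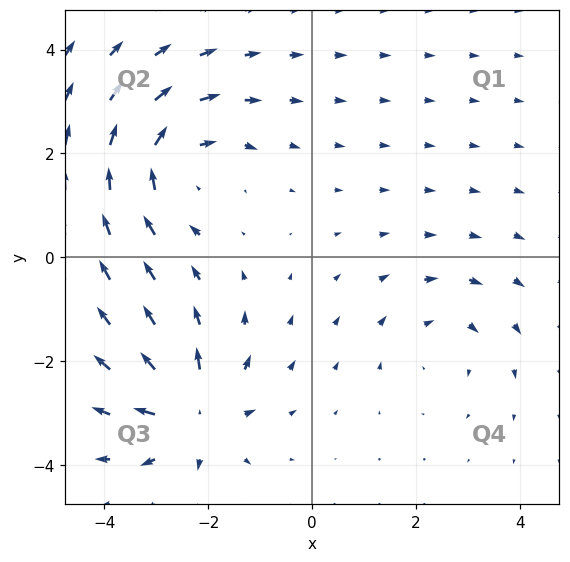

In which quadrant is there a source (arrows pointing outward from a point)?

Q3

The source sits at approximately (-2.3, -3.0), which lies in quadrant Q3. The divergence there is about +5, positive as expected for a source.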